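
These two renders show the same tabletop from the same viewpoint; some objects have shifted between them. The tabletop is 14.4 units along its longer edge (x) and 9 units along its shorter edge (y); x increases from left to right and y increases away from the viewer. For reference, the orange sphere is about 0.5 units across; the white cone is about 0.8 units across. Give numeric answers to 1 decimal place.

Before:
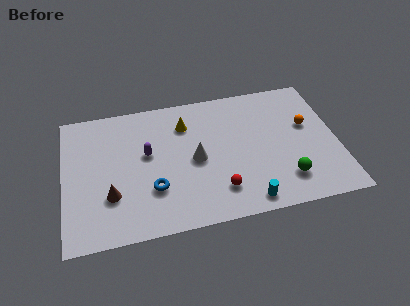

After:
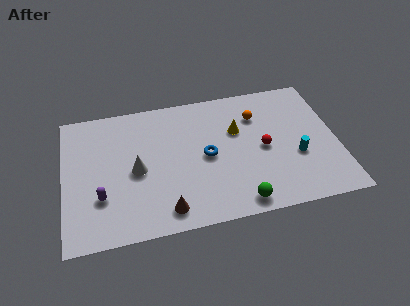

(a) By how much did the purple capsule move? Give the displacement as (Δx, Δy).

(-2.5, -2.4)

The purple capsule started near (4.4, 5.2) and ended near (1.9, 2.8).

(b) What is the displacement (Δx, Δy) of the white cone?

(-3.1, -0.1)

The white cone was at about (6.9, 4.3) and moved to about (3.8, 4.2).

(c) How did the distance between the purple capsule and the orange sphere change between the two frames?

+0.7

They were about 8.5 units apart before and 9.2 after — 0.7 units further apart.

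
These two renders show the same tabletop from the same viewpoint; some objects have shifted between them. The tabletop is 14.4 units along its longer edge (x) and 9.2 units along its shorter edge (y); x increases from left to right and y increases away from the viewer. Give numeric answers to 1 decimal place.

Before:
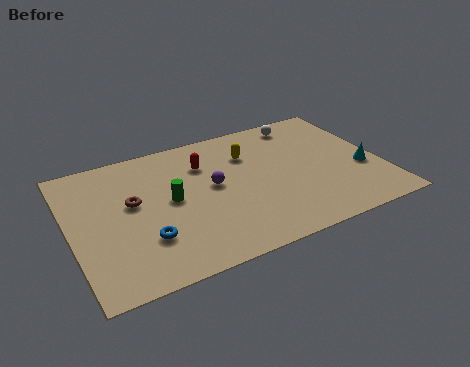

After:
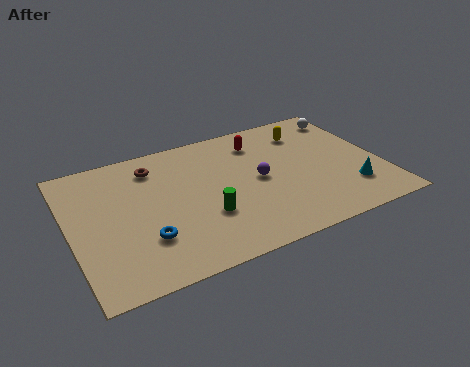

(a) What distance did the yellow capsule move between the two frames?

3.0

The yellow capsule moved from about (8.5, 6.6) to (11.4, 7.2), a distance of √(2.9² + 0.6²) ≈ 3.0.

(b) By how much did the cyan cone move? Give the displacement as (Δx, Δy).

(-0.8, -1.2)

From the two frames, the cyan cone sits at roughly (13.5, 3.5) before and (12.7, 2.3) after.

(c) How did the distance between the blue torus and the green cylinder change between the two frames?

+0.3

Before: roughly 2.5 units apart; after: 2.8. That's 0.3 units further apart.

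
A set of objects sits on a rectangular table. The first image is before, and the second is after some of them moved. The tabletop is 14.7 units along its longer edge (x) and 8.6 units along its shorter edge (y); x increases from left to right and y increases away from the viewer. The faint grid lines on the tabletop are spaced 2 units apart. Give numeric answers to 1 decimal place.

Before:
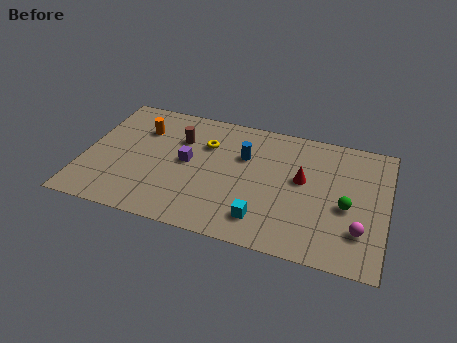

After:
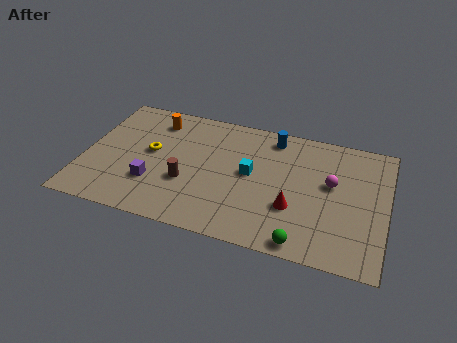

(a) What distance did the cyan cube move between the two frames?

3.0

The cyan cube moved from about (8.9, 1.7) to (8.1, 4.6), a distance of √(0.8² + 2.9²) ≈ 3.0.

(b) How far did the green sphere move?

3.5

From (12.8, 3.7) to (10.9, 0.8), the green sphere covered √(1.9² + 2.9²) ≈ 3.5 units.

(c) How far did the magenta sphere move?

3.1

From (13.5, 2.3) to (12.0, 5.0), the magenta sphere covered √(1.5² + 2.7²) ≈ 3.1 units.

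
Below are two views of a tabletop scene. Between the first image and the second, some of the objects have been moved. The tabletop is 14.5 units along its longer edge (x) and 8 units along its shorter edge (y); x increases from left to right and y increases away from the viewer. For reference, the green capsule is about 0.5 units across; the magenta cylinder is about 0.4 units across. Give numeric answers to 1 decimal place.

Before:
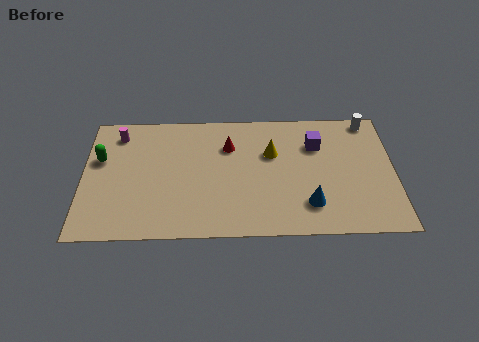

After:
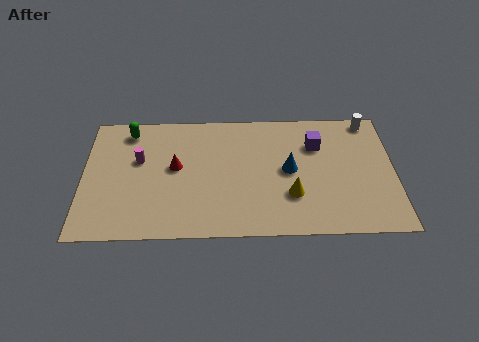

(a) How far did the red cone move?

2.8

The red cone was near (6.8, 5.7) before and (4.3, 4.4) after, so it travelled √(2.5² + 1.3²) ≈ 2.8 units.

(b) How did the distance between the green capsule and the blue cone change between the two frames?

-2.2

Before: roughly 10.2 units apart; after: 8.0. That's 2.2 units closer together.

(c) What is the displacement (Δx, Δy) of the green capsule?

(1.3, 1.8)

From the two frames, the green capsule sits at roughly (0.8, 5.0) before and (2.1, 6.8) after.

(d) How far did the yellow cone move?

2.8

From (8.8, 5.2) to (9.7, 2.5), the yellow cone covered √(0.9² + 2.7²) ≈ 2.8 units.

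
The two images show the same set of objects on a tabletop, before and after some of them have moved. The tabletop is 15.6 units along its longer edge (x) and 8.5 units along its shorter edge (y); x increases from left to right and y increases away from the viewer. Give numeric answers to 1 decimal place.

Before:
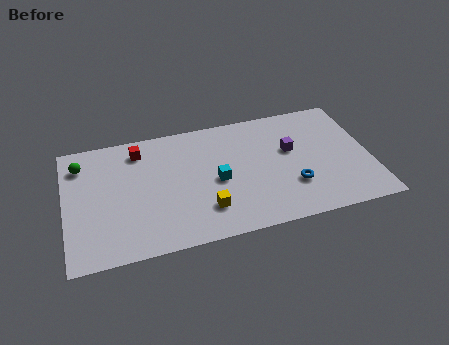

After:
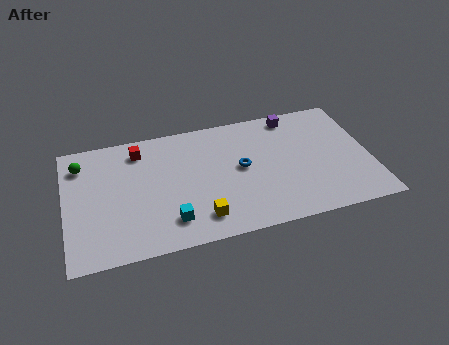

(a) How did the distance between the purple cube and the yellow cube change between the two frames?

+2.4

Before: roughly 5.5 units apart; after: 7.9. That's 2.4 units further apart.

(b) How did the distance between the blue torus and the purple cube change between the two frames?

+1.7

The distance was about 2.5 in the first image and 4.2 in the second, so they moved 1.7 units further apart.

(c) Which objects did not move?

the green sphere and the red cube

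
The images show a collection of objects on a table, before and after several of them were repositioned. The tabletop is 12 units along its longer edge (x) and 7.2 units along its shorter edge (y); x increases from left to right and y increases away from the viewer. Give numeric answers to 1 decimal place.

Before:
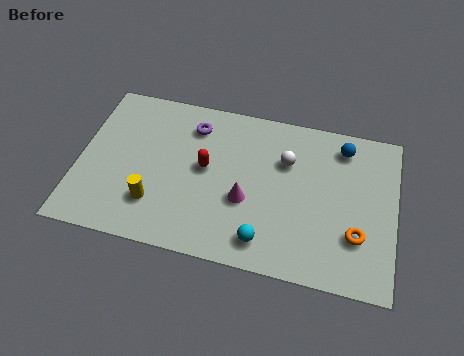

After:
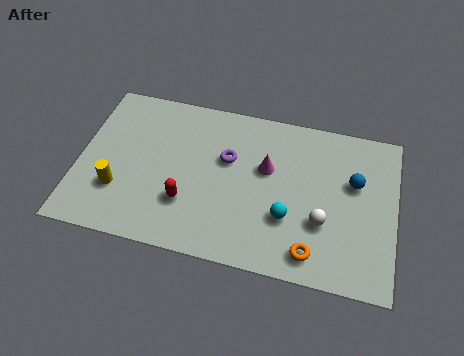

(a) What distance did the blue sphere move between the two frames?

1.6

From (9.9, 6.0) to (10.4, 4.5), the blue sphere covered √(0.5² + 1.5²) ≈ 1.6 units.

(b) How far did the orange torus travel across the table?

1.9

The orange torus was near (10.6, 2.2) before and (9.0, 1.1) after, so it travelled √(1.6² + 1.1²) ≈ 1.9 units.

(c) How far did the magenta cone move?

1.7

From (6.4, 2.8) to (7.1, 4.4), the magenta cone covered √(0.7² + 1.6²) ≈ 1.7 units.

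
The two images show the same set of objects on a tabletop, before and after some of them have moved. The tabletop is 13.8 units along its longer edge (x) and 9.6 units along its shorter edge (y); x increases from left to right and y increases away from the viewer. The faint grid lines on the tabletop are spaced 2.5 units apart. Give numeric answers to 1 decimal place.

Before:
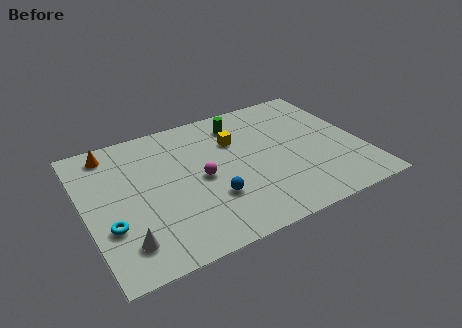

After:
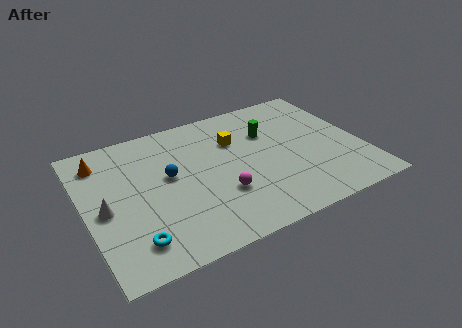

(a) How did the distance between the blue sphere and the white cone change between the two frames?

-1.1

Before: roughly 4.5 units apart; after: 3.4. That's 1.1 units closer together.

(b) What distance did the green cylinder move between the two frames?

1.8

The green cylinder moved from about (8.1, 7.8) to (9.4, 6.5), a distance of √(1.3² + 1.3²) ≈ 1.8.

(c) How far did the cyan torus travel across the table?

1.7

The cyan torus was near (1.0, 3.2) before and (2.0, 1.8) after, so it travelled √(1.0² + 1.4²) ≈ 1.7 units.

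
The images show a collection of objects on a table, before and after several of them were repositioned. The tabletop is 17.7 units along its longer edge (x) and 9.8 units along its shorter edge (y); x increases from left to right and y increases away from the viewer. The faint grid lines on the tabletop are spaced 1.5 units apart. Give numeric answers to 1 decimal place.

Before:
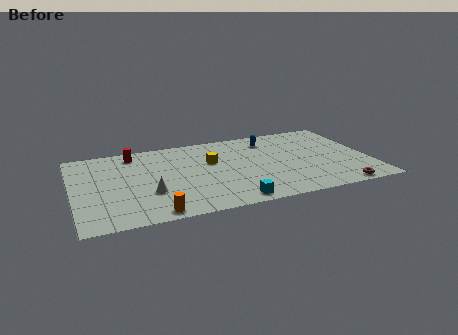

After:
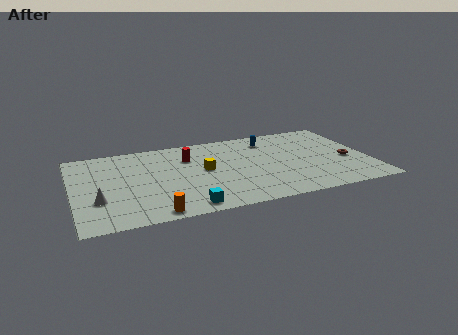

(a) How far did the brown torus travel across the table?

3.4

From (15.5, 0.8) to (16.4, 4.1), the brown torus covered √(0.9² + 3.3²) ≈ 3.4 units.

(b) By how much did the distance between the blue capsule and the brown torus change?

-2.1

Before: roughly 7.9 units apart; after: 5.8. That's 2.1 units closer together.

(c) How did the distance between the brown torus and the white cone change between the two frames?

+3.6

They were about 11.4 units apart before and 15.0 after — 3.6 units further apart.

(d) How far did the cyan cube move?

2.7

The cyan cube moved from about (9.1, 1.0) to (6.4, 1.1), a distance of √(2.7² + 0.1²) ≈ 2.7.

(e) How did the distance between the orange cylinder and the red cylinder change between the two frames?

-0.9

Before: roughly 7.5 units apart; after: 6.6. That's 0.9 units closer together.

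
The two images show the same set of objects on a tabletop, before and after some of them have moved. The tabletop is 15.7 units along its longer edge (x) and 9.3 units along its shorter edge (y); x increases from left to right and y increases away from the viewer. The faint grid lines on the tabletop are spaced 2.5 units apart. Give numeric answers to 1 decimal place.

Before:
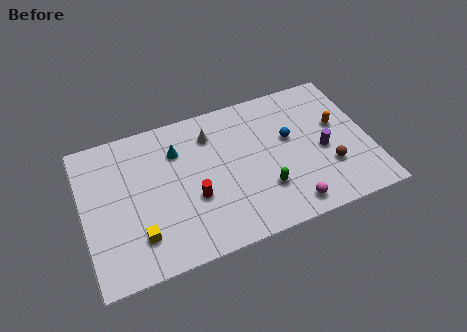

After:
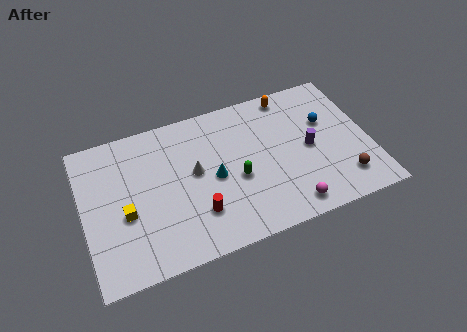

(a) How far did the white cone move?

2.4

From (7.2, 7.2) to (6.1, 5.1), the white cone covered √(1.1² + 2.1²) ≈ 2.4 units.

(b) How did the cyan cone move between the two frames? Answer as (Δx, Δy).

(1.8, -2.4)

The cyan cone started near (5.3, 6.8) and ended near (7.1, 4.4).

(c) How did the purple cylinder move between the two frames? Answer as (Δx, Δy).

(-0.7, 0.4)

The purple cylinder was at about (13.1, 4.1) and moved to about (12.4, 4.5).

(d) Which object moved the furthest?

the orange capsule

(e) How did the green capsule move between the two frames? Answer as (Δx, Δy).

(-1.4, 1.2)

The green capsule was at about (9.7, 2.7) and moved to about (8.3, 3.9).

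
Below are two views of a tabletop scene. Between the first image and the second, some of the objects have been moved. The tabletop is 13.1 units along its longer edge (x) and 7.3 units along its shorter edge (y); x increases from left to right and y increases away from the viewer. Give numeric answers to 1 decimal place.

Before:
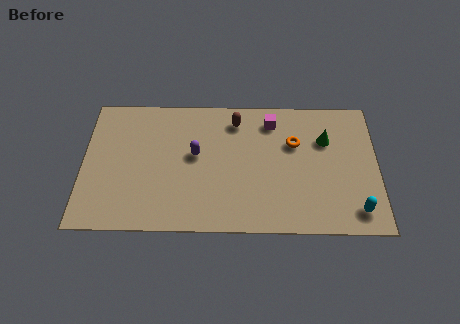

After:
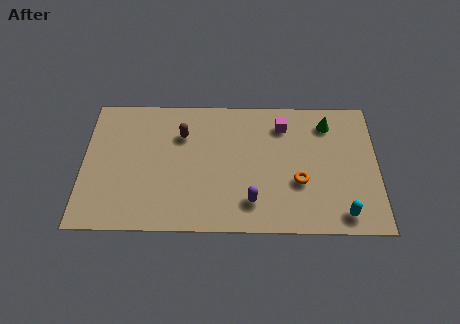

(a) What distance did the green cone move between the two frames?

0.9

The green cone was near (10.8, 5.0) before and (10.9, 5.9) after, so it travelled √(0.1² + 0.9²) ≈ 0.9 units.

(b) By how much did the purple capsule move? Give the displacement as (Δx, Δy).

(2.5, -2.5)

The purple capsule was at about (5.0, 4.1) and moved to about (7.5, 1.6).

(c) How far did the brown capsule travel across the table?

2.5

From (6.8, 6.0) to (4.4, 5.2), the brown capsule covered √(2.4² + 0.8²) ≈ 2.5 units.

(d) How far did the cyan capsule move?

0.6

The cyan capsule moved from about (12.1, 1.2) to (11.5, 1.0), a distance of √(0.6² + 0.2²) ≈ 0.6.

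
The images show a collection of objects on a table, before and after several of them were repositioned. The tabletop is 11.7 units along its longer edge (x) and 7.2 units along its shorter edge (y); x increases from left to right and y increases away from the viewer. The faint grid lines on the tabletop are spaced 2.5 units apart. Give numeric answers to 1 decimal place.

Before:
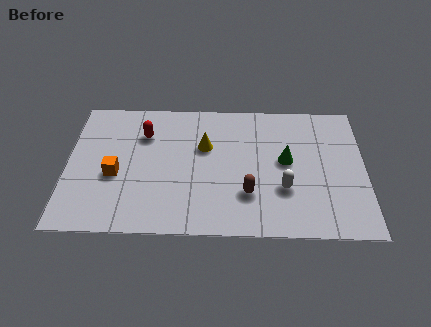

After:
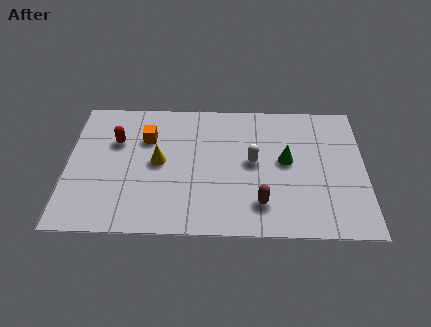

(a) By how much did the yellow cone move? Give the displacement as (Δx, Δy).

(-1.8, -0.9)

The yellow cone was at about (5.4, 4.6) and moved to about (3.6, 3.7).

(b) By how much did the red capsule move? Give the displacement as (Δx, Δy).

(-1.1, -0.4)

The red capsule was at about (3.0, 5.2) and moved to about (1.9, 4.8).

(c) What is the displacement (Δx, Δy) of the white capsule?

(-1.2, 1.4)

The white capsule was at about (8.5, 2.4) and moved to about (7.3, 3.8).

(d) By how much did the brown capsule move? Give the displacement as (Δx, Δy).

(0.5, -0.5)

The brown capsule started near (7.1, 2.1) and ended near (7.6, 1.6).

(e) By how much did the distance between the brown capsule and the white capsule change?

+0.8

Before: roughly 1.4 units apart; after: 2.2. That's 0.8 units further apart.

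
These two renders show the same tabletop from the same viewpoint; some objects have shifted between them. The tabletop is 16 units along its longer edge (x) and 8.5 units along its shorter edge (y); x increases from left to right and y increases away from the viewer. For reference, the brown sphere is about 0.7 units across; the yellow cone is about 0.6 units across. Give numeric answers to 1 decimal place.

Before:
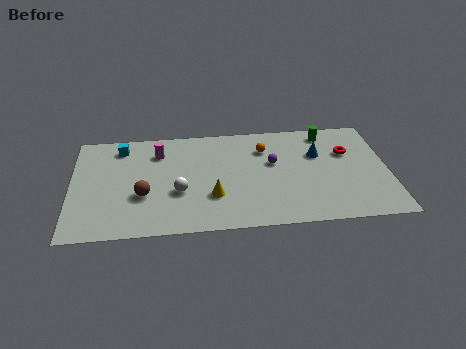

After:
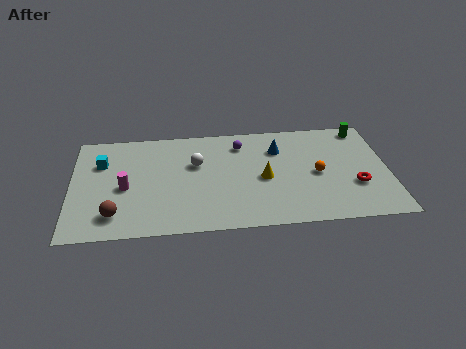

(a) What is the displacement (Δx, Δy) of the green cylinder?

(1.9, 0.2)

The green cylinder was at about (13.0, 7.3) and moved to about (14.9, 7.5).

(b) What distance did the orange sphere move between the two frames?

3.5

From (9.8, 6.3) to (12.4, 4.0), the orange sphere covered √(2.6² + 2.3²) ≈ 3.5 units.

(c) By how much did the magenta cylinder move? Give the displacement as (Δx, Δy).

(-1.7, -2.7)

From the two frames, the magenta cylinder sits at roughly (4.4, 6.5) before and (2.7, 3.8) after.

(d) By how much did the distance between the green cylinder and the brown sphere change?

+3.7

They were about 10.3 units apart before and 14.0 after — 3.7 units further apart.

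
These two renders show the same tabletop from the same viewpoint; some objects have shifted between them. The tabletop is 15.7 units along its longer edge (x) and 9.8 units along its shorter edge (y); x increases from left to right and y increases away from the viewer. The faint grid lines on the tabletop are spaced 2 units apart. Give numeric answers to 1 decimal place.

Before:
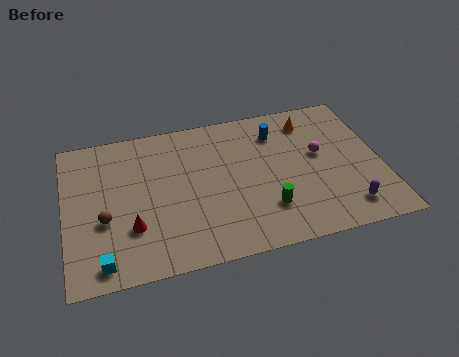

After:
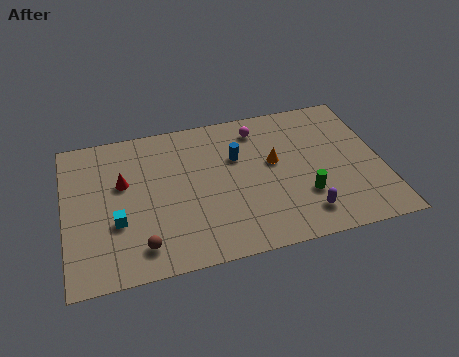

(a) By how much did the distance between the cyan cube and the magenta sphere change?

-3.2

They were about 11.8 units apart before and 8.6 after — 3.2 units closer together.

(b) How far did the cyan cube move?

2.4

The cyan cube was near (1.7, 1.2) before and (2.5, 3.5) after, so it travelled √(0.8² + 2.3²) ≈ 2.4 units.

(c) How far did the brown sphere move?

2.7

From (1.9, 3.8) to (3.6, 1.7), the brown sphere covered √(1.7² + 2.1²) ≈ 2.7 units.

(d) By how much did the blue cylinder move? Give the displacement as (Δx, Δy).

(-2.1, -1.2)

The blue cylinder started near (10.7, 7.6) and ended near (8.6, 6.4).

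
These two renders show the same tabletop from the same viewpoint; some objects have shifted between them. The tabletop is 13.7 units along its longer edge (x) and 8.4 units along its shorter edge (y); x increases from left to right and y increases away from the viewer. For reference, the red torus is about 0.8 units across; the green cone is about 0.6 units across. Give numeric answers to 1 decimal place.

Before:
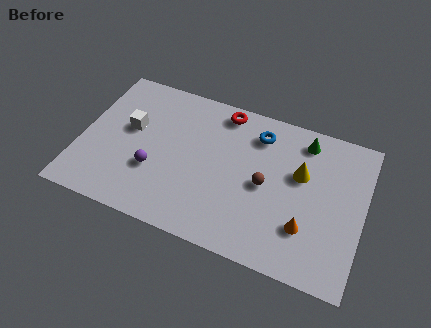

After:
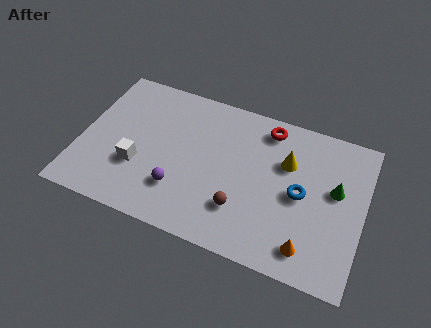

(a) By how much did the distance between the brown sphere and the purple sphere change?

-2.4

The distance was about 5.4 in the first image and 3.0 in the second, so they moved 2.4 units closer together.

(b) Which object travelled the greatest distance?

the blue torus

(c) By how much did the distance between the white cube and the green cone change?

+1.0

The distance was about 8.6 in the first image and 9.6 in the second, so they moved 1.0 units further apart.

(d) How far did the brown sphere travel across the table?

2.0

The brown sphere was near (9.0, 4.0) before and (8.0, 2.3) after, so it travelled √(1.0² + 1.7²) ≈ 2.0 units.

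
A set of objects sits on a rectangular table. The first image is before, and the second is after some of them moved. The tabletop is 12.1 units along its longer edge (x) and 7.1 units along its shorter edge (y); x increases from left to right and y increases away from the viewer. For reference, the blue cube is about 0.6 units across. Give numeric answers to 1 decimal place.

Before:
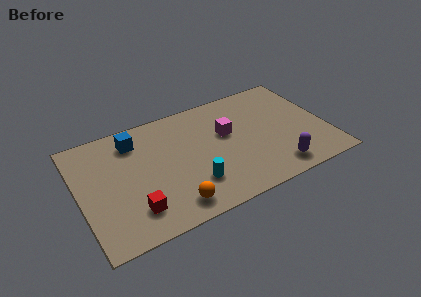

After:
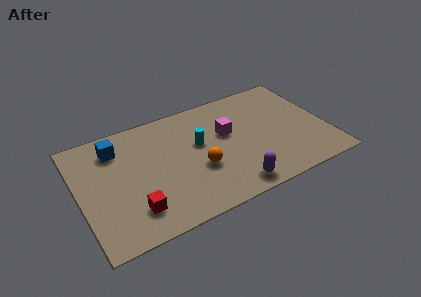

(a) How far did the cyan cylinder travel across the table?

2.4

From (5.3, 1.9) to (5.9, 4.2), the cyan cylinder covered √(0.6² + 2.3²) ≈ 2.4 units.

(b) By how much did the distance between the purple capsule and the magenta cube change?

-0.4

They were about 3.8 units apart before and 3.4 after — 0.4 units closer together.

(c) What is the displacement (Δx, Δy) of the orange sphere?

(1.5, 1.6)

From the two frames, the orange sphere sits at roughly (4.2, 1.1) before and (5.7, 2.7) after.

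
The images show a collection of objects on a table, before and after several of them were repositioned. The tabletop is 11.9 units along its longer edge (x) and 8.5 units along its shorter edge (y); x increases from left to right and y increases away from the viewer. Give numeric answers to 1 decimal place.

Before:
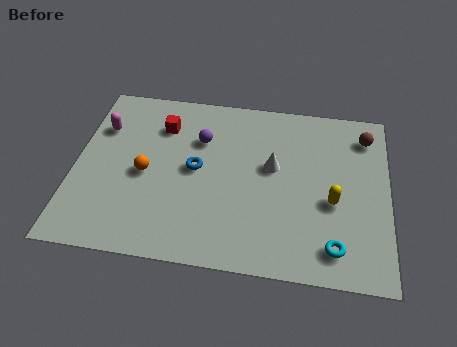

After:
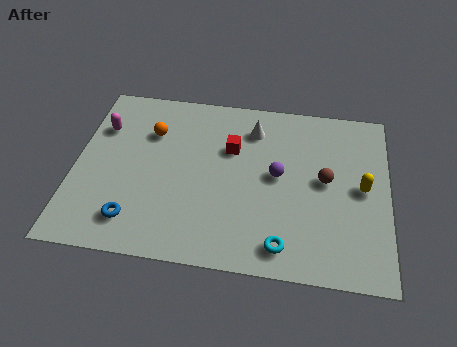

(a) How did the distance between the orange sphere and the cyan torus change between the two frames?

-0.5

They were about 7.6 units apart before and 7.1 after — 0.5 units closer together.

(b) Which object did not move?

the magenta capsule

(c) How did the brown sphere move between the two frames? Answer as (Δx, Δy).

(-1.5, -2.4)

The brown sphere started near (11.0, 6.9) and ended near (9.5, 4.5).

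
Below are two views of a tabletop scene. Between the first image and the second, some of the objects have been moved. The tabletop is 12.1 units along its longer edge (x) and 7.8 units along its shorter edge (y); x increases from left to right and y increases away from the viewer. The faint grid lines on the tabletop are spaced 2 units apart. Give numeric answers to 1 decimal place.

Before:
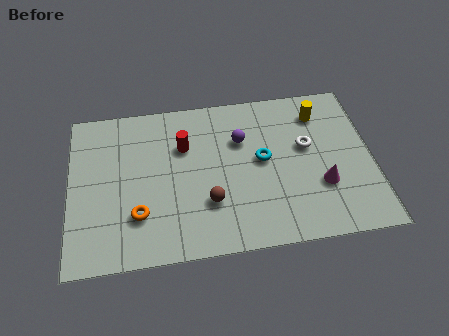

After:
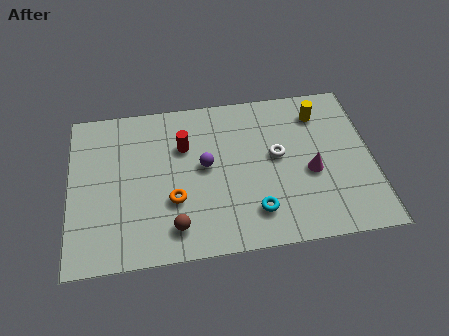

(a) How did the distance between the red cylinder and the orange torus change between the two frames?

-1.0

Before: roughly 3.6 units apart; after: 2.6. That's 1.0 units closer together.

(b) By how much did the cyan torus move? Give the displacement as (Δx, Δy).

(-0.4, -2.5)

From the two frames, the cyan torus sits at roughly (7.7, 4.2) before and (7.3, 1.7) after.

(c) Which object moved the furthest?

the cyan torus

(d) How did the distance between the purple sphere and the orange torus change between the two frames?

-3.2

They were about 5.2 units apart before and 2.0 after — 3.2 units closer together.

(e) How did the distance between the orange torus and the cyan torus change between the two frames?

-2.0

The distance was about 5.4 in the first image and 3.4 in the second, so they moved 2.0 units closer together.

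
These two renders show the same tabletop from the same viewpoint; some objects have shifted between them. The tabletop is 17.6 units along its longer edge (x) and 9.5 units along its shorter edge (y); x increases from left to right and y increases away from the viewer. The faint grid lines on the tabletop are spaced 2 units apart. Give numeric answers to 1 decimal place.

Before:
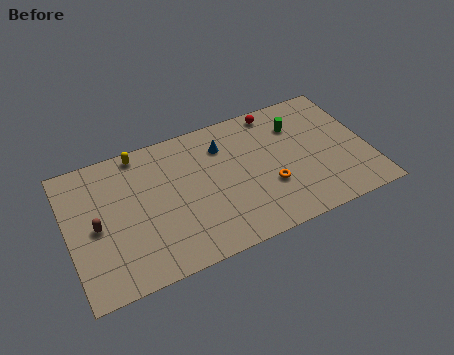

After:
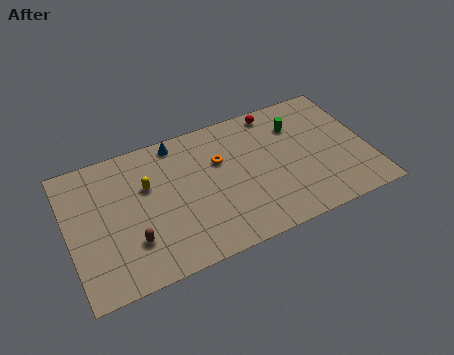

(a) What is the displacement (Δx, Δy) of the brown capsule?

(1.9, -1.8)

The brown capsule was at about (1.6, 4.5) and moved to about (3.5, 2.7).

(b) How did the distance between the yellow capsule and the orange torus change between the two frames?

-4.6

Before: roughly 8.9 units apart; after: 4.3. That's 4.6 units closer together.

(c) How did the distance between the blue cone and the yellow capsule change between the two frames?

-1.9

Before: roughly 5.0 units apart; after: 3.1. That's 1.9 units closer together.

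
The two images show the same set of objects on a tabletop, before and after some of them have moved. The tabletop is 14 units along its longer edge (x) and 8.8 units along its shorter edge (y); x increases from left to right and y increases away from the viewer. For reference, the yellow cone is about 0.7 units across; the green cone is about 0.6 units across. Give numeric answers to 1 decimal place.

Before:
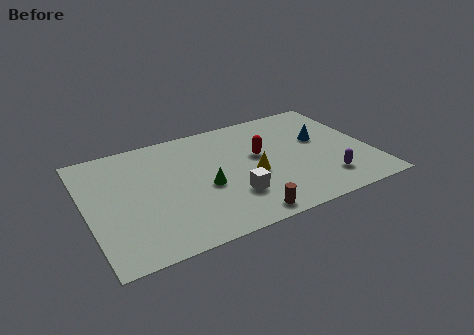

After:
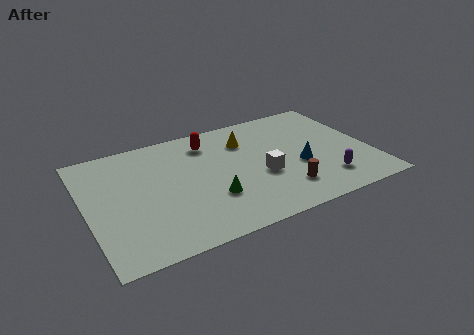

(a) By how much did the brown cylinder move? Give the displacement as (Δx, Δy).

(2.2, 1.1)

The brown cylinder started near (7.2, 0.9) and ended near (9.4, 2.0).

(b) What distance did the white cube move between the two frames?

1.9

From (6.9, 2.5) to (8.5, 3.5), the white cube covered √(1.6² + 1.0²) ≈ 1.9 units.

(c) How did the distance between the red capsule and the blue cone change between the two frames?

+2.4

They were about 3.1 units apart before and 5.5 after — 2.4 units further apart.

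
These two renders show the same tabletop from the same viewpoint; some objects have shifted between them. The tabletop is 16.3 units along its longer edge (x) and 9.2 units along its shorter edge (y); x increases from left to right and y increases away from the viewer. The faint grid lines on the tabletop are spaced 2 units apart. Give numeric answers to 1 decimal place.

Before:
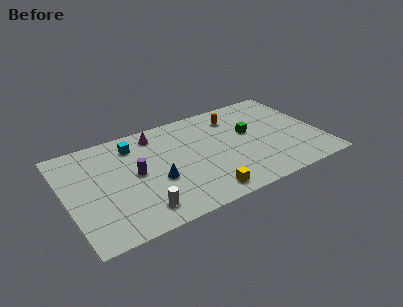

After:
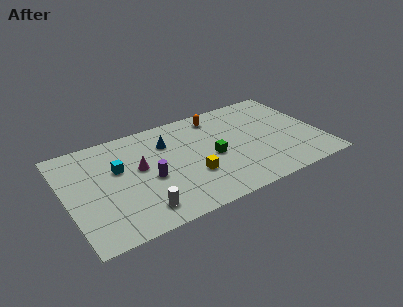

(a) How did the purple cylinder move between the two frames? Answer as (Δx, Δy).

(0.8, -0.8)

The purple cylinder was at about (4.4, 4.8) and moved to about (5.2, 4.0).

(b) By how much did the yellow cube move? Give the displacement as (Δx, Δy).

(-0.5, 1.9)

The yellow cube was at about (8.3, 1.2) and moved to about (7.8, 3.1).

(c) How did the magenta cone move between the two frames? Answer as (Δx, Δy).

(-1.4, -2.6)

From the two frames, the magenta cone sits at roughly (6.1, 7.8) before and (4.7, 5.2) after.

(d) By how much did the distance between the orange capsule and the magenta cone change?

+0.9

They were about 5.1 units apart before and 6.0 after — 0.9 units further apart.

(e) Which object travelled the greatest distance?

the blue cone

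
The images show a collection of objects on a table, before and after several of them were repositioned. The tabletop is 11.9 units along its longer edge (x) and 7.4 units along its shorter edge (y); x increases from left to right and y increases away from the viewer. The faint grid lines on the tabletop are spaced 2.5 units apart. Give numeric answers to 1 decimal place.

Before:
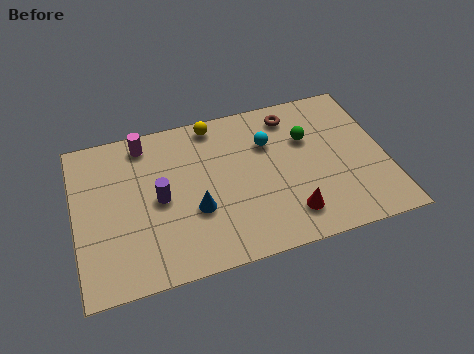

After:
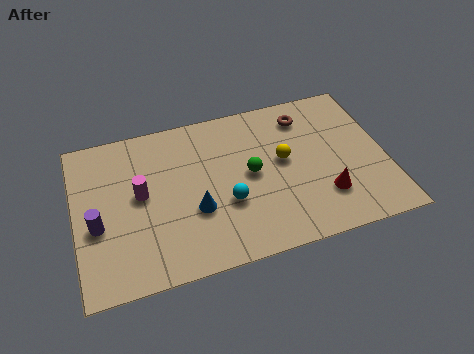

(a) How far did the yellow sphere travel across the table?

3.5

From (5.5, 6.6) to (8.0, 4.1), the yellow sphere covered √(2.5² + 2.5²) ≈ 3.5 units.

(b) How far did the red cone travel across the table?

1.5

From (8.0, 1.5) to (9.4, 2.0), the red cone covered √(1.4² + 0.5²) ≈ 1.5 units.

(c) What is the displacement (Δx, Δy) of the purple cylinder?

(-2.4, -0.6)

From the two frames, the purple cylinder sits at roughly (3.2, 3.6) before and (0.8, 3.0) after.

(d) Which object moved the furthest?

the yellow sphere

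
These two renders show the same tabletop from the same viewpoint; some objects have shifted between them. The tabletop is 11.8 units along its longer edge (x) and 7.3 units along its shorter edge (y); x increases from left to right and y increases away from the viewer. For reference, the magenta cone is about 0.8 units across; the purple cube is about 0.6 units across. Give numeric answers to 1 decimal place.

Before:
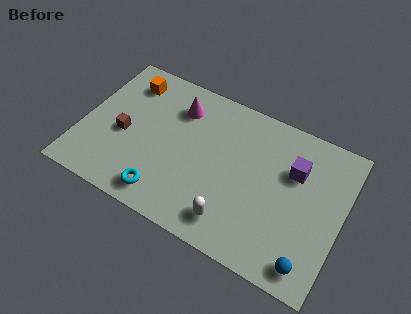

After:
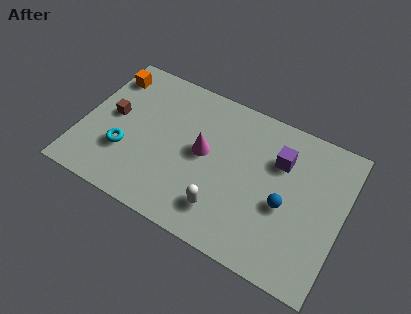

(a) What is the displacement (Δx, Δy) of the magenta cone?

(1.4, -1.7)

From the two frames, the magenta cone sits at roughly (4.1, 5.6) before and (5.5, 3.9) after.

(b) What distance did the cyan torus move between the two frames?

2.4

The cyan torus moved from about (4.1, 1.1) to (2.1, 2.4), a distance of √(2.0² + 1.3²) ≈ 2.4.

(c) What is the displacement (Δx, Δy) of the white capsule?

(-0.5, 0.3)

The white capsule was at about (7.2, 1.3) and moved to about (6.7, 1.6).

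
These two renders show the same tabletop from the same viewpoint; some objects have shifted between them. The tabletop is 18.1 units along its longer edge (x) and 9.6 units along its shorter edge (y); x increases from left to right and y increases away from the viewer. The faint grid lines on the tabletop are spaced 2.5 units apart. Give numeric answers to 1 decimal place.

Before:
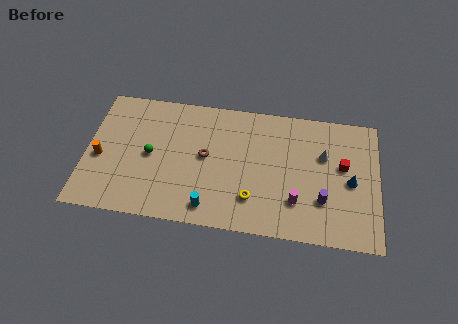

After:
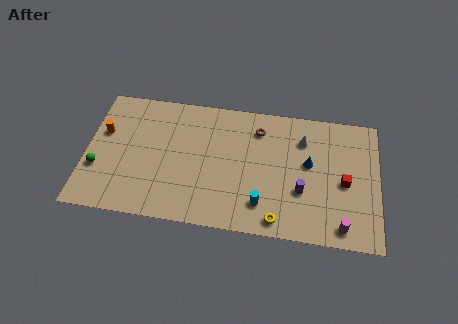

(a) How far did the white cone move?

1.6

The white cone was near (14.7, 6.2) before and (13.4, 7.2) after, so it travelled √(1.3² + 1.0²) ≈ 1.6 units.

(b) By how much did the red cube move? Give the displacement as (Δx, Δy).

(0.1, -1.2)

The red cube started near (15.9, 5.6) and ended near (16.0, 4.4).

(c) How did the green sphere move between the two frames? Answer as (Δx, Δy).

(-3.2, -1.4)

The green sphere was at about (4.0, 4.7) and moved to about (0.8, 3.3).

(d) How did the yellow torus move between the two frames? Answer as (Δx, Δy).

(1.6, -1.3)

The yellow torus was at about (10.4, 2.4) and moved to about (12.0, 1.1).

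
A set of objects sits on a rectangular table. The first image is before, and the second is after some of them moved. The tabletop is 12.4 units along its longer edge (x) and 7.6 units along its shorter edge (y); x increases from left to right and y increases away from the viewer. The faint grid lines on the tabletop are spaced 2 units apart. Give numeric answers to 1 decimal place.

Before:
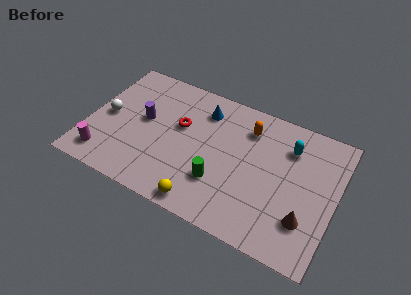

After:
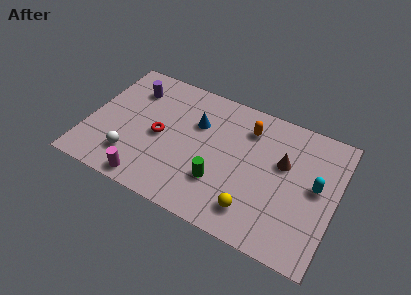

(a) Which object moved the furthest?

the brown cone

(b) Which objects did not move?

the orange capsule and the green cylinder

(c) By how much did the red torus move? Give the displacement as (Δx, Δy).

(-0.9, -1.0)

The red torus started near (4.5, 4.6) and ended near (3.6, 3.6).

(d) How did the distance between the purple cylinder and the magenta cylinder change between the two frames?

+1.9

The distance was about 3.3 in the first image and 5.2 in the second, so they moved 1.9 units further apart.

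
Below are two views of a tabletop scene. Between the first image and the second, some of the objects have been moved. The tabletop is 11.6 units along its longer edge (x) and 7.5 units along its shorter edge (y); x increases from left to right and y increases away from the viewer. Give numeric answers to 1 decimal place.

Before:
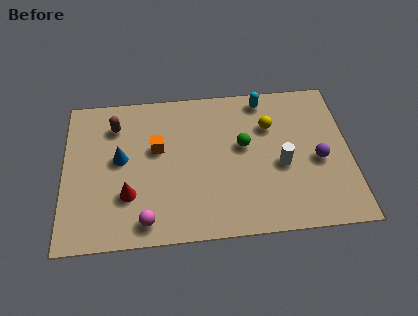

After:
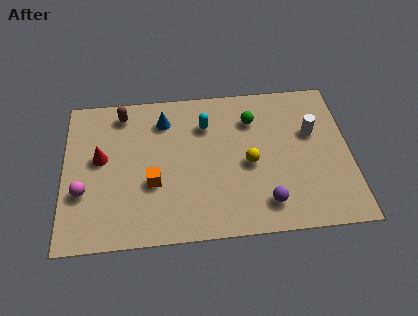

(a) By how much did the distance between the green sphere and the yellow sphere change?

+0.8

The distance was about 1.4 in the first image and 2.2 in the second, so they moved 0.8 units further apart.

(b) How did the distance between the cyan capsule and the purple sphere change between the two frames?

+0.8

The distance was about 3.9 in the first image and 4.7 in the second, so they moved 0.8 units further apart.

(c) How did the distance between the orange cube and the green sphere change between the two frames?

+1.5

Before: roughly 3.5 units apart; after: 5.0. That's 1.5 units further apart.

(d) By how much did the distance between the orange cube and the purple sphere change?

-1.9

The distance was about 6.6 in the first image and 4.7 in the second, so they moved 1.9 units closer together.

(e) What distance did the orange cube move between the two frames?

1.7

The orange cube moved from about (3.8, 4.5) to (3.6, 2.8), a distance of √(0.2² + 1.7²) ≈ 1.7.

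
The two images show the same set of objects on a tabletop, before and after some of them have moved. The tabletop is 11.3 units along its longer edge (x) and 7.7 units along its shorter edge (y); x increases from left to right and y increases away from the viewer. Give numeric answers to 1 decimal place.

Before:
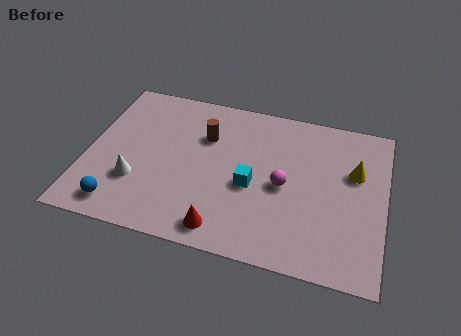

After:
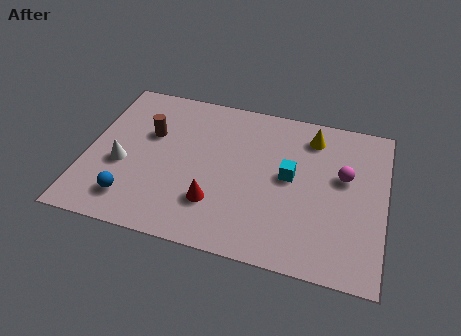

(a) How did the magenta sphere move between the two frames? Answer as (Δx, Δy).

(2.2, 1.0)

The magenta sphere started near (7.5, 3.6) and ended near (9.7, 4.6).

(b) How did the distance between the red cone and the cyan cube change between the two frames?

+0.9

The distance was about 2.5 in the first image and 3.4 in the second, so they moved 0.9 units further apart.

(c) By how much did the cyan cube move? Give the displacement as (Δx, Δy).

(1.4, 0.8)

The cyan cube was at about (6.3, 3.3) and moved to about (7.7, 4.1).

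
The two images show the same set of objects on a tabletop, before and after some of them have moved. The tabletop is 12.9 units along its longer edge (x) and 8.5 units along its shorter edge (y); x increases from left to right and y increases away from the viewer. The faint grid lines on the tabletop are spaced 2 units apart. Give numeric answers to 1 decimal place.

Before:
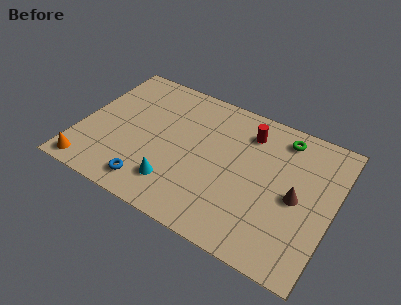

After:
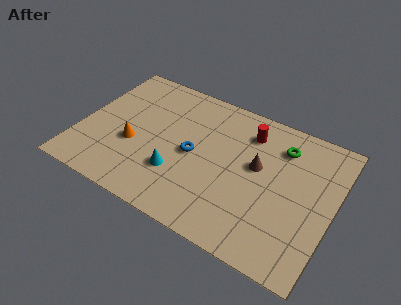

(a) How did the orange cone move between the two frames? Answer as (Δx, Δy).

(1.9, 2.4)

The orange cone started near (0.9, 0.9) and ended near (2.8, 3.3).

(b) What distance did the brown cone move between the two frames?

2.3

The brown cone moved from about (11.1, 4.0) to (9.0, 4.9), a distance of √(2.1² + 0.9²) ≈ 2.3.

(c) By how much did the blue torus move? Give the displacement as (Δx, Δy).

(1.8, 2.8)

The blue torus started near (4.0, 1.3) and ended near (5.8, 4.1).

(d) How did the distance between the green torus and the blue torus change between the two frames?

-3.5

The distance was about 8.4 in the first image and 4.9 in the second, so they moved 3.5 units closer together.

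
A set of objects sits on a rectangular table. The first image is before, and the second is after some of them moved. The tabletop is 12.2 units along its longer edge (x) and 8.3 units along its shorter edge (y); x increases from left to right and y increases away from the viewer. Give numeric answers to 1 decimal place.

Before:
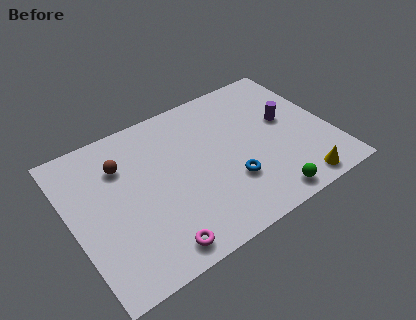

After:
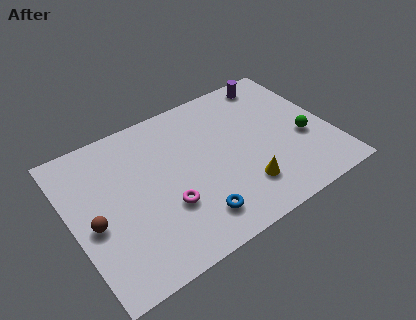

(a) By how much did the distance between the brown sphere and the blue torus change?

-0.9

Before: roughly 5.7 units apart; after: 4.8. That's 0.9 units closer together.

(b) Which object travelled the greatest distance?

the green sphere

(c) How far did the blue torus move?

2.1

From (7.2, 2.6) to (5.3, 1.6), the blue torus covered √(1.9² + 1.0²) ≈ 2.1 units.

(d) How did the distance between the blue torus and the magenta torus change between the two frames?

-2.5

They were about 4.1 units apart before and 1.6 after — 2.5 units closer together.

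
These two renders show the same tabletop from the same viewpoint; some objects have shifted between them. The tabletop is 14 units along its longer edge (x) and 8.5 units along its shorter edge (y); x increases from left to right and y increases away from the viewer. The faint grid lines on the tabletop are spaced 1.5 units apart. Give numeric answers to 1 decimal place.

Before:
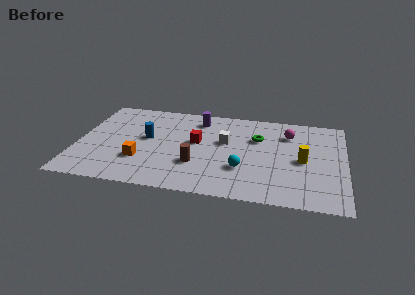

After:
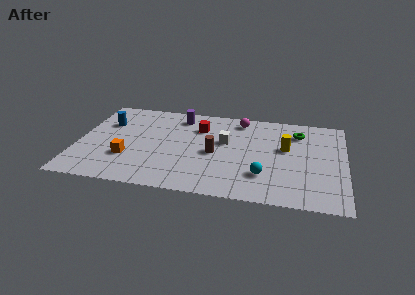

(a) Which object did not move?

the white cube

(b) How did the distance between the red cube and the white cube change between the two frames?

+0.3

Before: roughly 1.5 units apart; after: 1.8. That's 0.3 units further apart.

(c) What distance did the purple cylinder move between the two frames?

1.0

The purple cylinder moved from about (6.2, 7.0) to (5.2, 7.1), a distance of √(1.0² + 0.1²) ≈ 1.0.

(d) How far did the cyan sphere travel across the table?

1.2

The cyan sphere moved from about (8.7, 2.7) to (9.8, 2.3), a distance of √(1.1² + 0.4²) ≈ 1.2.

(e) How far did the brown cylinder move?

1.5

The brown cylinder moved from about (6.3, 2.7) to (7.2, 3.9), a distance of √(0.9² + 1.2²) ≈ 1.5.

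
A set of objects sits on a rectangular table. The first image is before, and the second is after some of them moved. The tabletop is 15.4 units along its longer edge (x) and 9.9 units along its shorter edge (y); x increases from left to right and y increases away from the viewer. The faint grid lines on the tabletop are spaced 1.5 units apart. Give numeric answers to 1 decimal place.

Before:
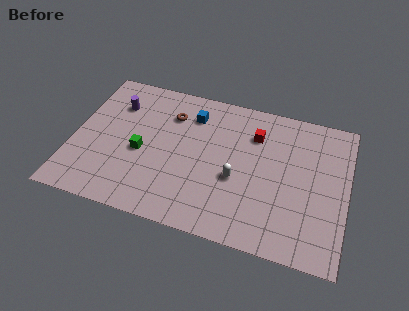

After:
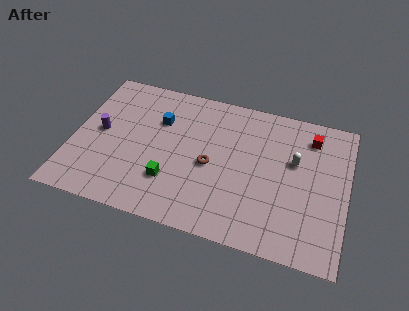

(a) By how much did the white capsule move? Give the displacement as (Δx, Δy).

(3.1, 2.1)

The white capsule was at about (9.3, 4.0) and moved to about (12.4, 6.1).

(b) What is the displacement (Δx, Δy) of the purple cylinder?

(-0.7, -2.2)

The purple cylinder started near (2.2, 7.3) and ended near (1.5, 5.1).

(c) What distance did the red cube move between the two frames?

3.2

The red cube moved from about (10.1, 7.3) to (13.2, 8.0), a distance of √(3.1² + 0.7²) ≈ 3.2.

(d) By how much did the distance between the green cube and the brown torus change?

-0.7

Before: roughly 3.4 units apart; after: 2.7. That's 0.7 units closer together.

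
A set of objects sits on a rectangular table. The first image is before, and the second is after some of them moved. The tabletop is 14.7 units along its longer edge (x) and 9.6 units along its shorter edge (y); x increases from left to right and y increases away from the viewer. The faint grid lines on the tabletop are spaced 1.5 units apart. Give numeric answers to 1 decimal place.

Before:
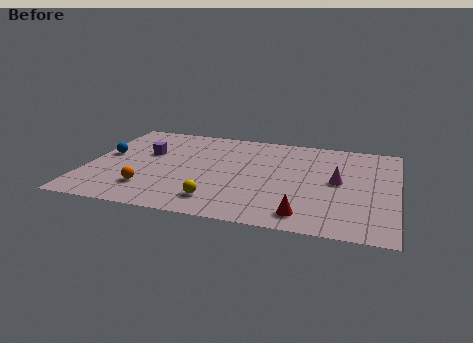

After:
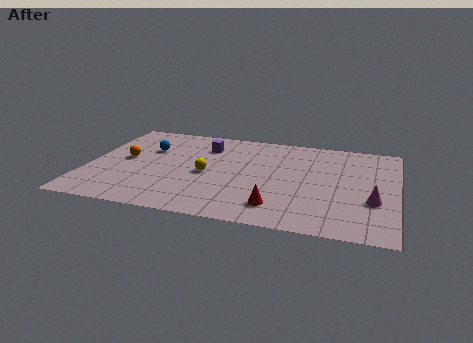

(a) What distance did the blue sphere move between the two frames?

2.2

From (0.8, 5.3) to (2.7, 6.4), the blue sphere covered √(1.9² + 1.1²) ≈ 2.2 units.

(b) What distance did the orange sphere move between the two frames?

3.1

The orange sphere was near (3.1, 2.3) before and (1.7, 5.1) after, so it travelled √(1.4² + 2.8²) ≈ 3.1 units.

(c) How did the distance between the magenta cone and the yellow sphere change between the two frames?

+1.6

Before: roughly 6.4 units apart; after: 8.0. That's 1.6 units further apart.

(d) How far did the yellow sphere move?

2.7

The yellow sphere was near (6.4, 1.8) before and (5.7, 4.4) after, so it travelled √(0.7² + 2.6²) ≈ 2.7 units.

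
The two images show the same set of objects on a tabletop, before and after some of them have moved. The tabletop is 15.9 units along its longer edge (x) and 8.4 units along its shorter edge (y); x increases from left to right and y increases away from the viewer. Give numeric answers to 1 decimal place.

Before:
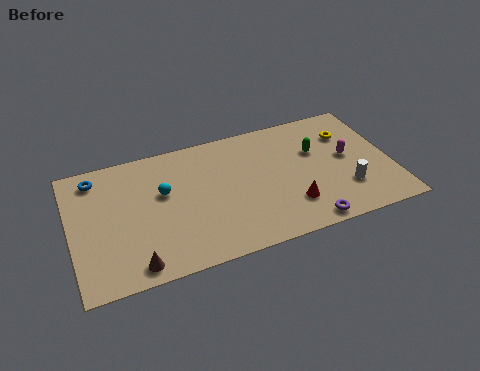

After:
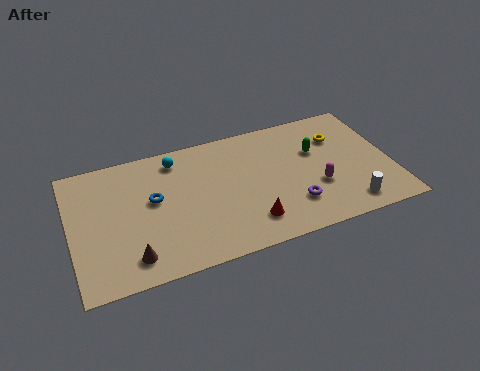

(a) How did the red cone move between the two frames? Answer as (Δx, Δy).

(-2.1, -0.4)

The red cone was at about (10.7, 2.2) and moved to about (8.6, 1.8).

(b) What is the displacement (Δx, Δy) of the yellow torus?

(-0.5, -0.1)

The yellow torus was at about (14.0, 6.1) and moved to about (13.5, 6.0).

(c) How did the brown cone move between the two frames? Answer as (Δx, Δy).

(-0.1, 0.5)

The brown cone was at about (2.9, 1.0) and moved to about (2.8, 1.5).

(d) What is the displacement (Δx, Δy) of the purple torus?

(-0.5, 1.4)

From the two frames, the purple torus sits at roughly (11.3, 0.8) before and (10.8, 2.2) after.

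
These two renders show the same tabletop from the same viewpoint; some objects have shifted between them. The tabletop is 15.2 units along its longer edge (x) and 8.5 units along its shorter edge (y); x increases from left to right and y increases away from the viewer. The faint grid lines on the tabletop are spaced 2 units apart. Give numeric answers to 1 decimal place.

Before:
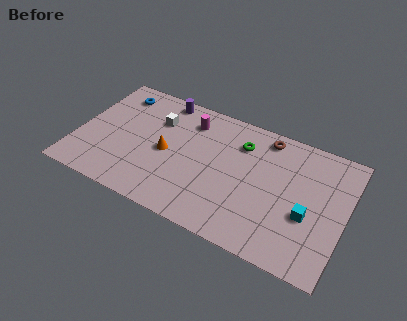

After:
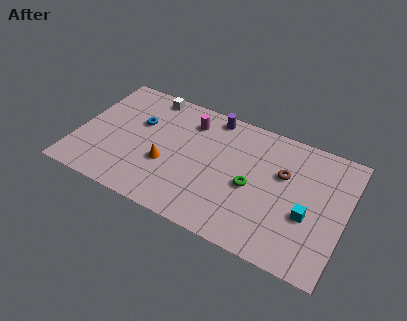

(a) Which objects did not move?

the cyan cube and the magenta cylinder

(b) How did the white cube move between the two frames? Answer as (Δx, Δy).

(-0.7, 1.6)

The white cube started near (4.3, 6.0) and ended near (3.6, 7.6).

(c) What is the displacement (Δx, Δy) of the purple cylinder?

(2.9, 0.0)

The purple cylinder was at about (4.4, 7.6) and moved to about (7.3, 7.6).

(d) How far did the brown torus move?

2.3

From (10.4, 7.4) to (11.6, 5.4), the brown torus covered √(1.2² + 2.0²) ≈ 2.3 units.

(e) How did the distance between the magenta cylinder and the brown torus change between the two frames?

+1.3

Before: roughly 4.4 units apart; after: 5.7. That's 1.3 units further apart.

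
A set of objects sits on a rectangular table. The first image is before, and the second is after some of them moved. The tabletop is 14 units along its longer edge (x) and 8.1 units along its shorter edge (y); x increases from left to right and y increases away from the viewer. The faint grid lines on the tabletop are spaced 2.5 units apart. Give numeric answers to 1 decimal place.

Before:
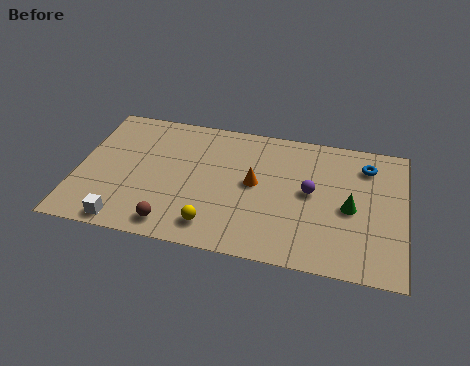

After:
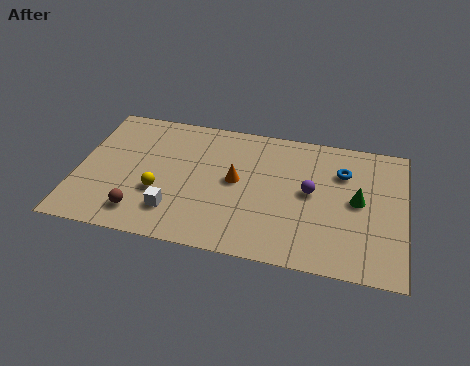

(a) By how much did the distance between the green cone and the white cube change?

-1.8

They were about 9.8 units apart before and 8.0 after — 1.8 units closer together.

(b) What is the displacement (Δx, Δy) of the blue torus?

(-1.0, -0.6)

The blue torus was at about (12.3, 6.4) and moved to about (11.3, 5.8).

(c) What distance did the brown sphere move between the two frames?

1.5

From (4.3, 1.1) to (2.9, 1.5), the brown sphere covered √(1.4² + 0.4²) ≈ 1.5 units.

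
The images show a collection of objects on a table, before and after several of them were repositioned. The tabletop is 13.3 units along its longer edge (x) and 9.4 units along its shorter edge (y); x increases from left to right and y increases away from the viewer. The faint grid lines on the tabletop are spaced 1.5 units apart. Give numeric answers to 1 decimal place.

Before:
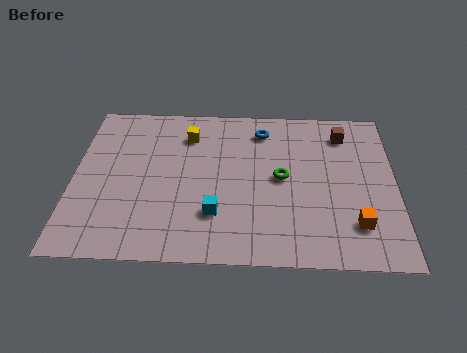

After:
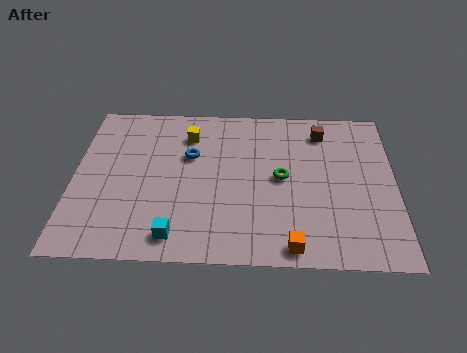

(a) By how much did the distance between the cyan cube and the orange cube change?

-1.0

Before: roughly 5.7 units apart; after: 4.7. That's 1.0 units closer together.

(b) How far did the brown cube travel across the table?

0.9

The brown cube moved from about (11.2, 7.6) to (10.3, 7.7), a distance of √(0.9² + 0.1²) ≈ 0.9.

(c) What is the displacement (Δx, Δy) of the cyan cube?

(-1.6, -1.3)

The cyan cube was at about (5.9, 2.6) and moved to about (4.3, 1.3).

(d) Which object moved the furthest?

the blue torus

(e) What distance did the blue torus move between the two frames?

3.4

The blue torus moved from about (7.8, 7.7) to (4.8, 6.0), a distance of √(3.0² + 1.7²) ≈ 3.4.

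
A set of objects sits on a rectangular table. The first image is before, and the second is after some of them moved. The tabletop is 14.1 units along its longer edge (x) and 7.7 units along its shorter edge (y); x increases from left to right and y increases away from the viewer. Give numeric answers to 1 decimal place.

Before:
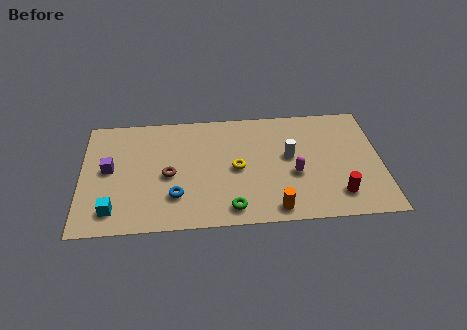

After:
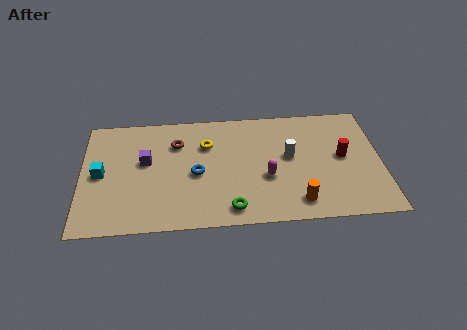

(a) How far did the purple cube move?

1.7

From (1.3, 4.1) to (3.0, 4.5), the purple cube covered √(1.7² + 0.4²) ≈ 1.7 units.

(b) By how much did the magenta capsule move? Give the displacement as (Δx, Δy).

(-1.3, -0.1)

From the two frames, the magenta capsule sits at roughly (10.0, 3.1) before and (8.7, 3.0) after.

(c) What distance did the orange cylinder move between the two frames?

1.2

From (9.0, 0.9) to (10.1, 1.3), the orange cylinder covered √(1.1² + 0.4²) ≈ 1.2 units.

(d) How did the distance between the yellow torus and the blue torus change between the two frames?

-1.3

They were about 3.3 units apart before and 2.0 after — 1.3 units closer together.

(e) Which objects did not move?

the green torus and the white cylinder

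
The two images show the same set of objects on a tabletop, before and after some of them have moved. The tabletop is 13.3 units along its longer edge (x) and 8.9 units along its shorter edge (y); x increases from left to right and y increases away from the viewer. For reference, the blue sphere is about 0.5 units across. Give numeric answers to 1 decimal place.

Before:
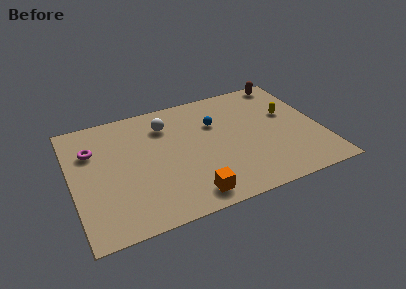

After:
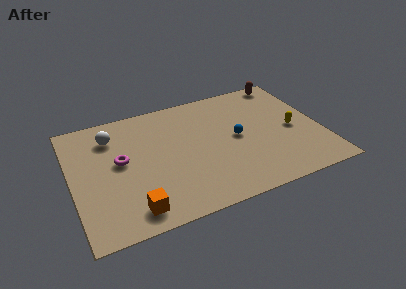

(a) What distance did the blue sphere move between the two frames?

1.8

From (7.8, 6.0) to (8.8, 4.5), the blue sphere covered √(1.0² + 1.5²) ≈ 1.8 units.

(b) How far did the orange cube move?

3.0

From (5.9, 1.2) to (2.9, 1.3), the orange cube covered √(3.0² + 0.1²) ≈ 3.0 units.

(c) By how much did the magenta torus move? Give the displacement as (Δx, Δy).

(1.4, -1.3)

From the two frames, the magenta torus sits at roughly (1.2, 6.2) before and (2.6, 4.9) after.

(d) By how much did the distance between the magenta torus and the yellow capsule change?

-1.3

They were about 10.5 units apart before and 9.2 after — 1.3 units closer together.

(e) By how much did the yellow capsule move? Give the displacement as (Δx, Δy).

(0.1, -1.3)

From the two frames, the yellow capsule sits at roughly (11.7, 5.4) before and (11.8, 4.1) after.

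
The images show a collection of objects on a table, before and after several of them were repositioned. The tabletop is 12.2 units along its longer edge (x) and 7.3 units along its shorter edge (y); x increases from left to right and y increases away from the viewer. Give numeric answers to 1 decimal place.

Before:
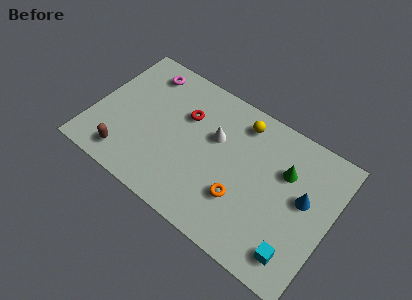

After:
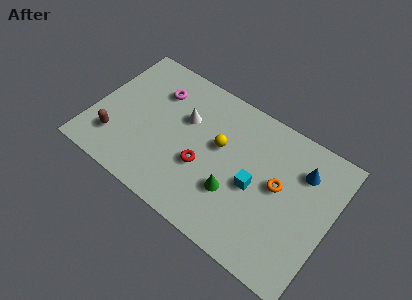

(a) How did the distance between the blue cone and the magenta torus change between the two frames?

-1.3

They were about 8.9 units apart before and 7.6 after — 1.3 units closer together.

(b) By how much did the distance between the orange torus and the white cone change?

+2.1

The distance was about 2.9 in the first image and 5.0 in the second, so they moved 2.1 units further apart.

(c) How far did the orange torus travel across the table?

2.3

The orange torus was near (7.9, 2.3) before and (9.5, 4.0) after, so it travelled √(1.6² + 1.7²) ≈ 2.3 units.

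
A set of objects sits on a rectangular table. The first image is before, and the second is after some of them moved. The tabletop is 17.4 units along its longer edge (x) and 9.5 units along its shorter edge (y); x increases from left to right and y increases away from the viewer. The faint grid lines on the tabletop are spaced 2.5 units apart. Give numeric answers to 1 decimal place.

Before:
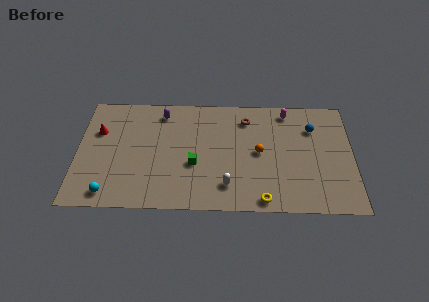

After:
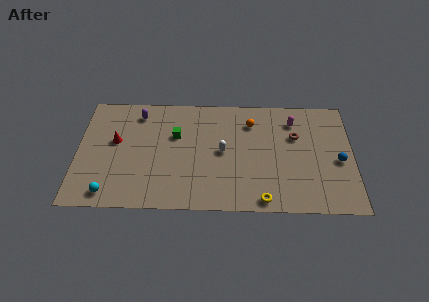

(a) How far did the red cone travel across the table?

1.4

From (1.3, 6.3) to (2.4, 5.5), the red cone covered √(1.1² + 0.8²) ≈ 1.4 units.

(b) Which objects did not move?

the cyan sphere and the yellow torus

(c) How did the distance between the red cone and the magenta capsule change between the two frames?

-0.7

Before: roughly 12.2 units apart; after: 11.5. That's 0.7 units closer together.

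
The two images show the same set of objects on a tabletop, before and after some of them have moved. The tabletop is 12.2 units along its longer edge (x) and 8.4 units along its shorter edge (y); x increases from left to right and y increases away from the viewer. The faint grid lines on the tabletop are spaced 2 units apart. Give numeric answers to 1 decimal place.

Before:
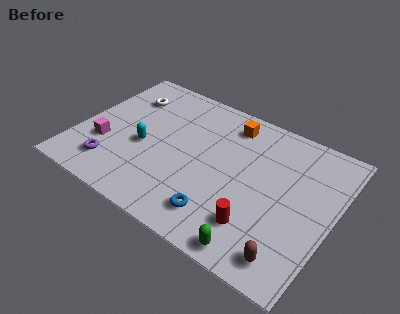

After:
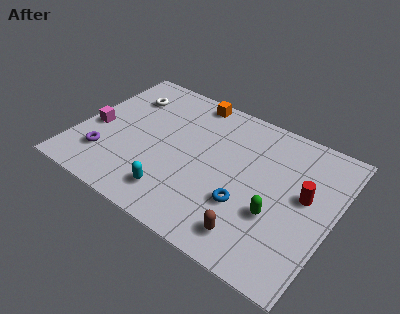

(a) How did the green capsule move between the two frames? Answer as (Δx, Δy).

(0.5, 2.2)

From the two frames, the green capsule sits at roughly (9.2, 0.8) before and (9.7, 3.0) after.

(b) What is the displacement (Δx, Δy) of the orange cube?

(-2.0, 0.6)

The orange cube was at about (6.8, 7.0) and moved to about (4.8, 7.6).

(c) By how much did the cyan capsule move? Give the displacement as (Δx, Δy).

(1.9, -2.0)

The cyan capsule was at about (3.2, 3.6) and moved to about (5.1, 1.6).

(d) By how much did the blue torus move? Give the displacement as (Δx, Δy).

(1.0, 1.2)

From the two frames, the blue torus sits at roughly (7.3, 1.6) before and (8.3, 2.8) after.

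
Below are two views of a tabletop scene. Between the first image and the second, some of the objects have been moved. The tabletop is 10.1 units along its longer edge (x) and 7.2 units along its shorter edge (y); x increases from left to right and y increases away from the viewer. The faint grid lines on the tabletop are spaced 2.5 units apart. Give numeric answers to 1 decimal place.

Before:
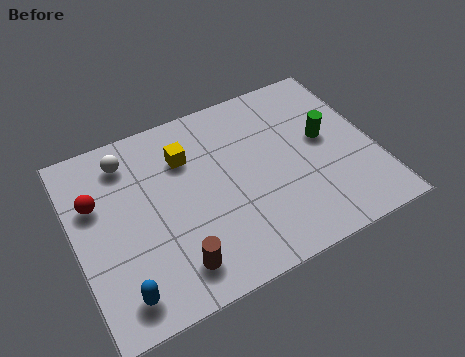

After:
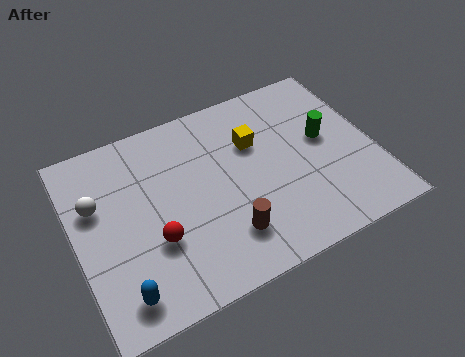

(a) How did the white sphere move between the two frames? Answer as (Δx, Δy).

(-1.2, -1.3)

From the two frames, the white sphere sits at roughly (2.0, 5.9) before and (0.8, 4.6) after.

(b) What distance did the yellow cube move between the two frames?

2.3

The yellow cube moved from about (3.9, 5.2) to (6.2, 4.8), a distance of √(2.3² + 0.4²) ≈ 2.3.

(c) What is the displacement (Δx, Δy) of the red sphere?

(1.7, -2.2)

The red sphere started near (0.8, 4.7) and ended near (2.5, 2.5).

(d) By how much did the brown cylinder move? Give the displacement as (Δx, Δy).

(1.8, 0.4)

The brown cylinder started near (3.0, 1.3) and ended near (4.8, 1.7).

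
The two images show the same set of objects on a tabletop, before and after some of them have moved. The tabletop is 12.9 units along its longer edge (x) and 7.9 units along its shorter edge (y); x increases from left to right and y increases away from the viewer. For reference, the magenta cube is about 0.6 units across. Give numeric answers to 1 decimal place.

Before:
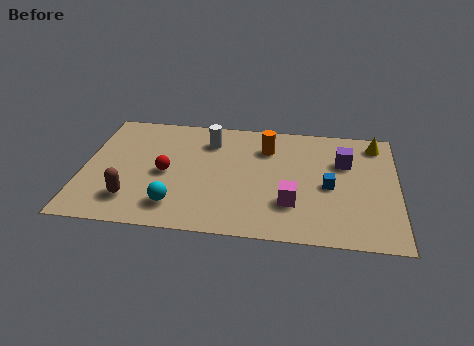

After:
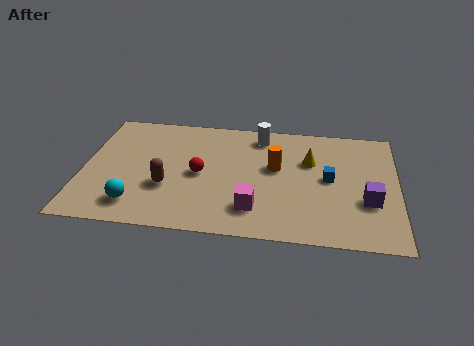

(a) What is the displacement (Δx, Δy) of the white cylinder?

(2.1, 0.6)

From the two frames, the white cylinder sits at roughly (5.1, 6.1) before and (7.2, 6.7) after.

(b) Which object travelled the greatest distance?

the yellow cone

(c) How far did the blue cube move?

0.5

From (10.1, 3.6) to (10.1, 4.1), the blue cube covered √(0.0² + 0.5²) ≈ 0.5 units.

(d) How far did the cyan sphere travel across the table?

1.6

The cyan sphere was near (3.9, 1.6) before and (2.3, 1.5) after, so it travelled √(1.6² + 0.1²) ≈ 1.6 units.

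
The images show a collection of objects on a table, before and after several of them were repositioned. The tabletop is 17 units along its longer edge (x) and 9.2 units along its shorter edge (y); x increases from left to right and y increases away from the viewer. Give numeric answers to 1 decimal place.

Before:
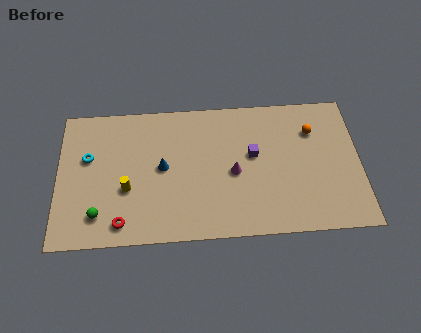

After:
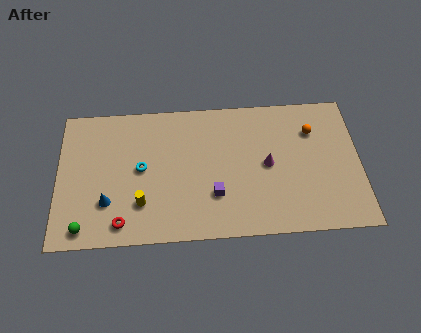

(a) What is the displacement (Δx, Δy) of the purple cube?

(-2.2, -2.5)

The purple cube started near (11.0, 5.3) and ended near (8.8, 2.8).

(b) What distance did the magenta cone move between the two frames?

1.9

From (9.9, 4.2) to (11.8, 4.6), the magenta cone covered √(1.9² + 0.4²) ≈ 1.9 units.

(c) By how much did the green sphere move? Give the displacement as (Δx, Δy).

(-0.8, -0.8)

The green sphere was at about (2.3, 1.9) and moved to about (1.5, 1.1).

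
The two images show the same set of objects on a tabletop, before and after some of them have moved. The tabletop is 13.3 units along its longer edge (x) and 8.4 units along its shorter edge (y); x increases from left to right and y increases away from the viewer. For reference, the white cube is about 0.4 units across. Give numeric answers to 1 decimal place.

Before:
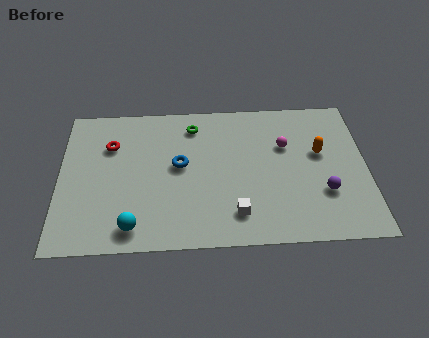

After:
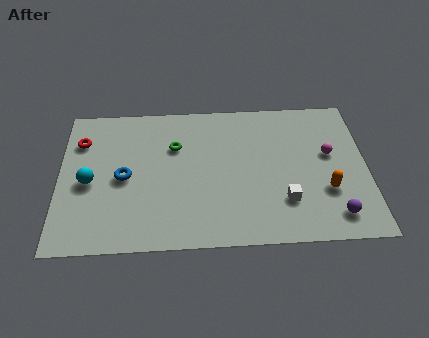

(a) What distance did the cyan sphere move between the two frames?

3.2

The cyan sphere was near (3.2, 1.2) before and (1.3, 3.8) after, so it travelled √(1.9² + 2.6²) ≈ 3.2 units.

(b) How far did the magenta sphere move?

2.0

From (9.8, 5.5) to (11.7, 4.9), the magenta sphere covered √(1.9² + 0.6²) ≈ 2.0 units.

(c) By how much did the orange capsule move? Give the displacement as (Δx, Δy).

(0.2, -2.2)

The orange capsule was at about (11.3, 5.0) and moved to about (11.5, 2.8).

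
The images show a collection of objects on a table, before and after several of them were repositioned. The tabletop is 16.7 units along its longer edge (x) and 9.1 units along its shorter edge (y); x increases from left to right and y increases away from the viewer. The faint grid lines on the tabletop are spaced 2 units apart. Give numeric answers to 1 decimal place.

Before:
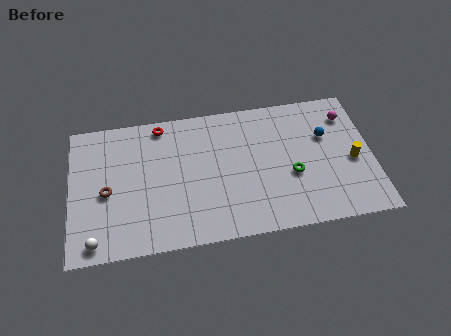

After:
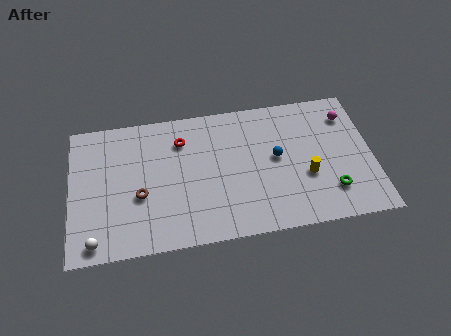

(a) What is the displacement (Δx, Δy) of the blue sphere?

(-2.8, -1.0)

The blue sphere started near (14.2, 5.9) and ended near (11.4, 4.9).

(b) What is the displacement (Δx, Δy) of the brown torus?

(1.8, -0.5)

From the two frames, the brown torus sits at roughly (2.0, 4.1) before and (3.8, 3.6) after.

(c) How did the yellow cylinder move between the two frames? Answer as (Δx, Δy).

(-2.6, -0.6)

The yellow cylinder was at about (15.6, 4.0) and moved to about (13.0, 3.4).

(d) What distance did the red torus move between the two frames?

1.6

From (5.1, 8.1) to (6.2, 6.9), the red torus covered √(1.1² + 1.2²) ≈ 1.6 units.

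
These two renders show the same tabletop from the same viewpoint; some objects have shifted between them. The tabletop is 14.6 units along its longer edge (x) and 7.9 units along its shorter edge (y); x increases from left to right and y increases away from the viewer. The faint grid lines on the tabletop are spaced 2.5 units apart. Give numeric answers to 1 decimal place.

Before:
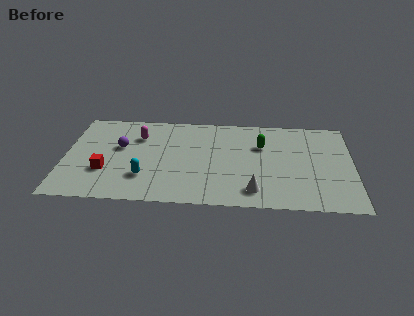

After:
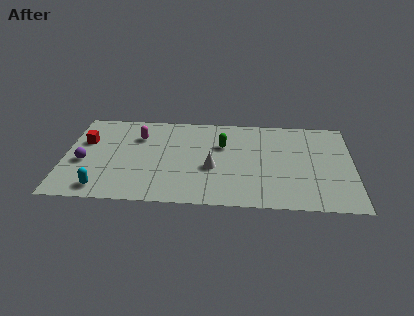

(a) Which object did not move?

the magenta capsule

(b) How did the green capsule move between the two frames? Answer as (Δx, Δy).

(-2.0, -0.1)

The green capsule was at about (10.0, 5.3) and moved to about (8.0, 5.2).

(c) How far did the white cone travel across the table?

2.8

From (9.6, 1.4) to (7.5, 3.2), the white cone covered √(2.1² + 1.8²) ≈ 2.8 units.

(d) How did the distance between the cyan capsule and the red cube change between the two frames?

+2.1

The distance was about 2.0 in the first image and 4.1 in the second, so they moved 2.1 units further apart.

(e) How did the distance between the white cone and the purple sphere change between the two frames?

-1.1

They were about 7.6 units apart before and 6.5 after — 1.1 units closer together.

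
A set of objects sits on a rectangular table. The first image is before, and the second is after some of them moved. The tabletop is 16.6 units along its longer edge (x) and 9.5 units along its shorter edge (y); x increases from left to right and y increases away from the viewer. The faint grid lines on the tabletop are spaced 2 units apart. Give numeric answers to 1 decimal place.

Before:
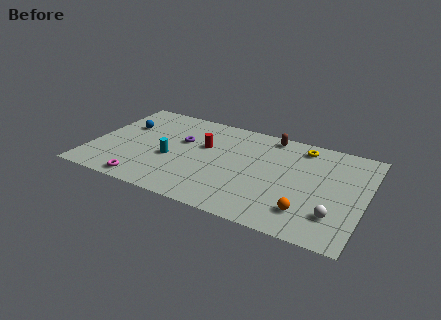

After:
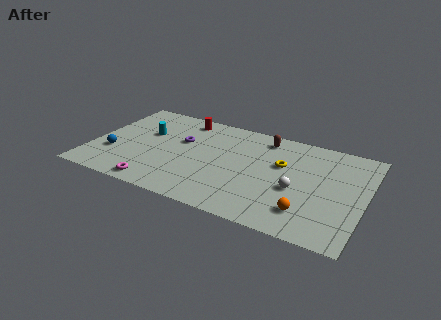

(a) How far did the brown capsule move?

0.5

From (10.5, 8.5) to (10.2, 8.1), the brown capsule covered √(0.3² + 0.4²) ≈ 0.5 units.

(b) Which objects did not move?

the purple torus and the orange sphere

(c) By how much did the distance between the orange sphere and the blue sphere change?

-0.4

They were about 12.4 units apart before and 12.0 after — 0.4 units closer together.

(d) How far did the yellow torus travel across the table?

2.4

The yellow torus was near (12.5, 8.1) before and (11.5, 5.9) after, so it travelled √(1.0² + 2.2²) ≈ 2.4 units.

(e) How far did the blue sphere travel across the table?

3.1

The blue sphere was near (1.7, 6.2) before and (1.4, 3.1) after, so it travelled √(0.3² + 3.1²) ≈ 3.1 units.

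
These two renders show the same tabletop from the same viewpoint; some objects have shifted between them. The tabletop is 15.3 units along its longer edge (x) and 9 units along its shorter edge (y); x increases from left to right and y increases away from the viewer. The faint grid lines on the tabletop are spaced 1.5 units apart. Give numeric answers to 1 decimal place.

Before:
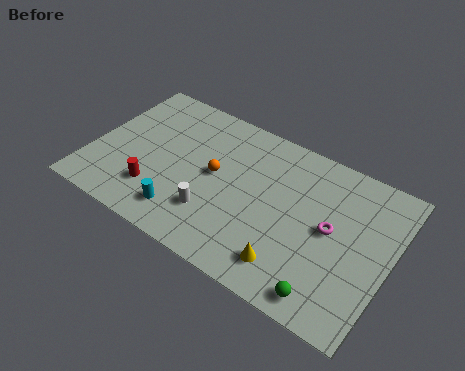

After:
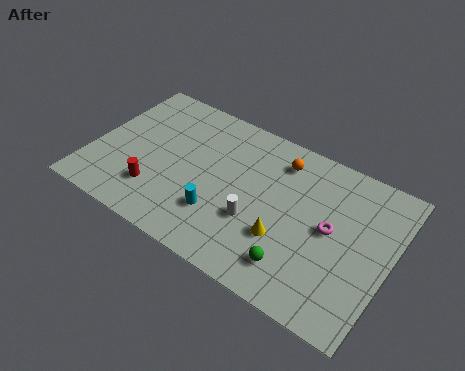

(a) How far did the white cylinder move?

2.2

The white cylinder moved from about (6.6, 2.5) to (8.7, 3.2), a distance of √(2.1² + 0.7²) ≈ 2.2.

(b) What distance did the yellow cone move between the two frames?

1.4

The yellow cone was near (10.7, 1.7) before and (10.2, 3.0) after, so it travelled √(0.5² + 1.3²) ≈ 1.4 units.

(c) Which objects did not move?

the red cylinder and the magenta torus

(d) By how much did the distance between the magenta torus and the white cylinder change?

-2.2

They were about 6.1 units apart before and 3.9 after — 2.2 units closer together.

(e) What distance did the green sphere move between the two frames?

1.8

From (12.7, 1.1) to (11.0, 1.8), the green sphere covered √(1.7² + 0.7²) ≈ 1.8 units.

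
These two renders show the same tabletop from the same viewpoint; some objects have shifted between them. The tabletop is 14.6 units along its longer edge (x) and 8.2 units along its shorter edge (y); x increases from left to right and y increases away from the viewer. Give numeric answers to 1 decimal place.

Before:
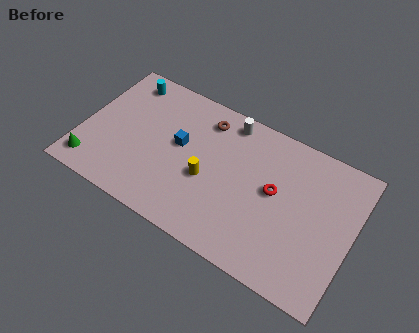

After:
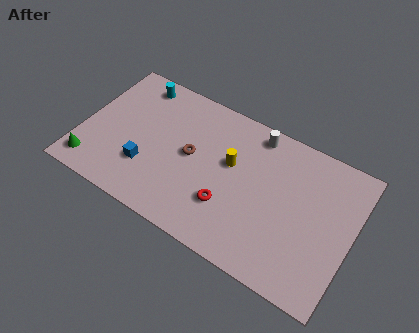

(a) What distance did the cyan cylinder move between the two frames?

0.6

The cyan cylinder moved from about (1.8, 7.0) to (2.4, 7.1), a distance of √(0.6² + 0.1²) ≈ 0.6.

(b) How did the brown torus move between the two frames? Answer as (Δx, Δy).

(-0.4, -2.4)

From the two frames, the brown torus sits at roughly (6.3, 6.7) before and (5.9, 4.3) after.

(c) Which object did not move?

the green cone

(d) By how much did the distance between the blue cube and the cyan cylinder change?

+0.6

Before: roughly 4.2 units apart; after: 4.8. That's 0.6 units further apart.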